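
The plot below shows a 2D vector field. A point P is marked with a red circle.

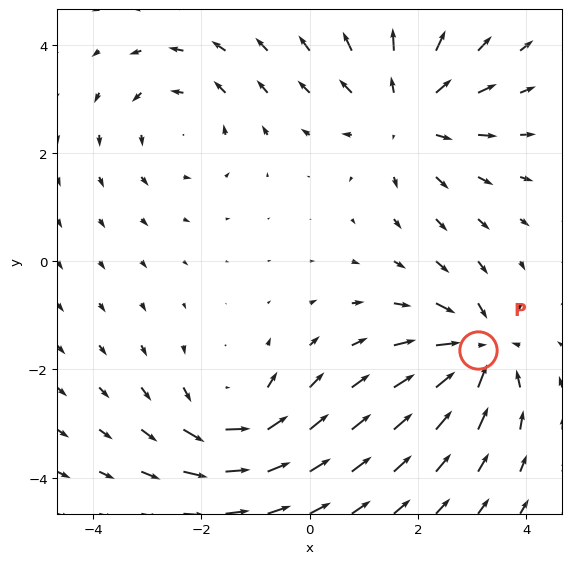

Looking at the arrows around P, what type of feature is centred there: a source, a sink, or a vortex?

At P (3.1, -1.6) the arrows converge inward. Divergence about -5, curl ≈0 — negative divergence with near-zero curl is a sink.

sink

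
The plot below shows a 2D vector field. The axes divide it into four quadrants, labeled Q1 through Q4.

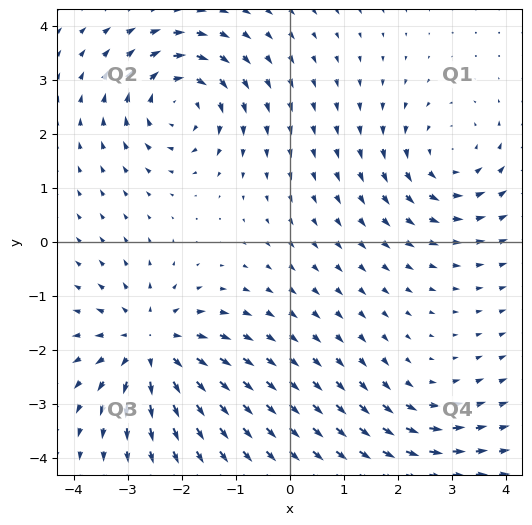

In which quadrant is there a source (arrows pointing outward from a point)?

The source sits at approximately (-2.6, -1.9), which lies in quadrant Q3. The divergence there is about +5, positive as expected for a source.

Q3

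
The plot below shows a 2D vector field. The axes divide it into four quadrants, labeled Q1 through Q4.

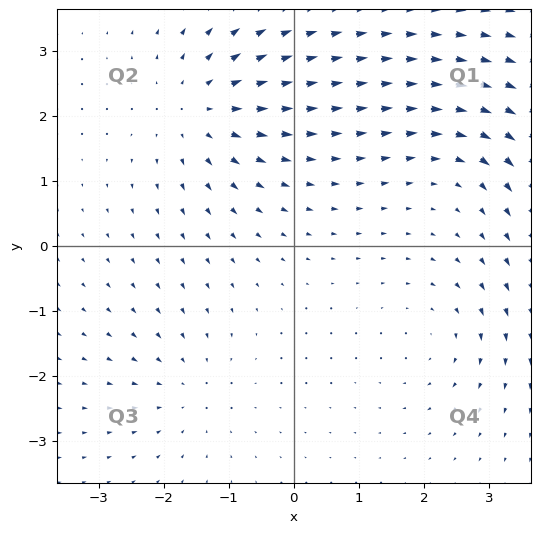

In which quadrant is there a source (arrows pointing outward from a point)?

Q2

The source sits at approximately (-1.4, 2.1), which lies in quadrant Q2. The divergence there is about +5, positive as expected for a source.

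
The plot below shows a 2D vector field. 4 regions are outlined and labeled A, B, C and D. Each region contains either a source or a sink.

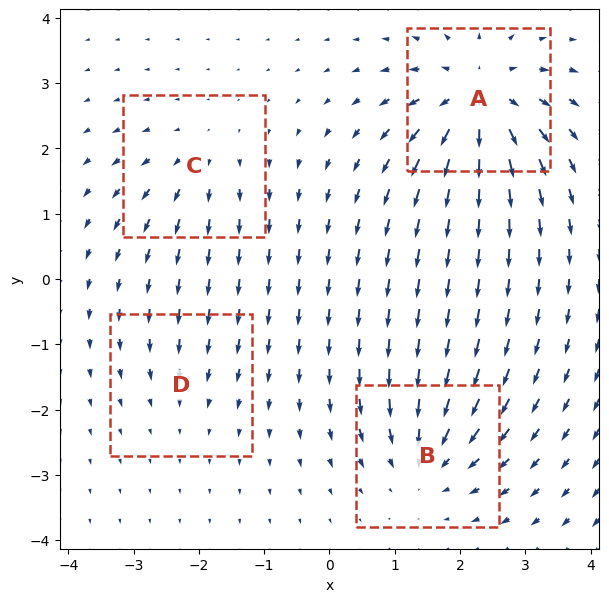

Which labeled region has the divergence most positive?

A

Divergence at each region's feature centre — A: about +8, B: about -6, C: about +4, D: about -2. Region A is most positive.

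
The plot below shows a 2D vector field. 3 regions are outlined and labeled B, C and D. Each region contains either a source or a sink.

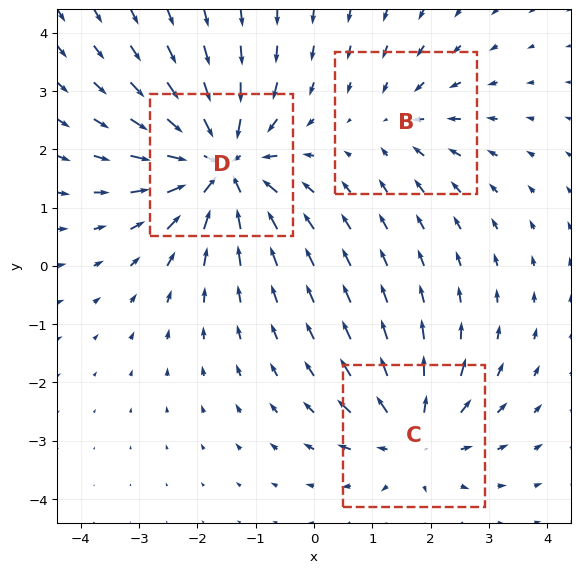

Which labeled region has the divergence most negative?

D

Divergence at each region's feature centre — B: about -2, C: about +4, D: about -6. Region D is most negative.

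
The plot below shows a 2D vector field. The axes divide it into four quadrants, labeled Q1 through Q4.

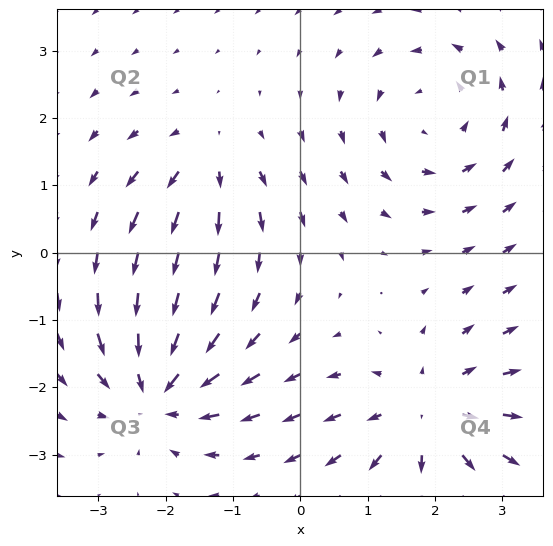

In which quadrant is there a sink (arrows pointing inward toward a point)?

The sink sits at approximately (-2.1, -2.0), which lies in quadrant Q3. The divergence there is about -6, negative as expected for a sink.

Q3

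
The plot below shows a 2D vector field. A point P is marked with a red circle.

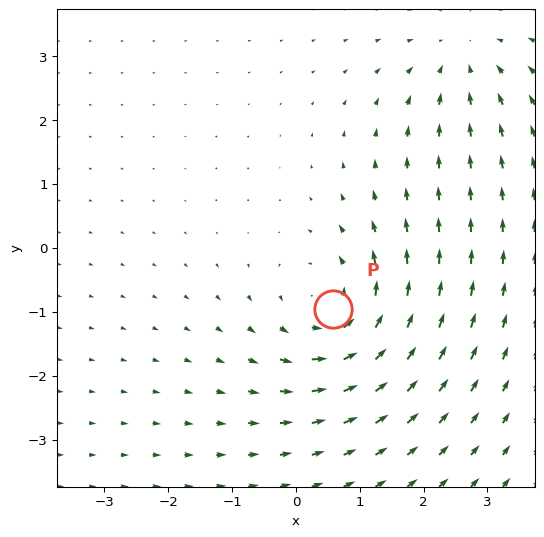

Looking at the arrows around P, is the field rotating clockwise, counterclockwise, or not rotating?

counterclockwise

Near P at (0.6, -1.0) the arrows circulate counterclockwise. The curl (z-component) there is about +5; positive curl means counterclockwise rotation.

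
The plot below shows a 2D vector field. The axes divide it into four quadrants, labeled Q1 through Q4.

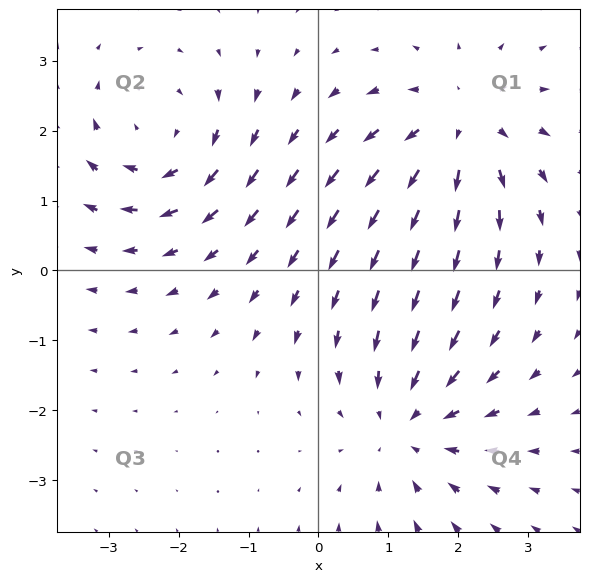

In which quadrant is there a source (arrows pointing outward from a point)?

Q1

The source sits at approximately (2.0, 2.0), which lies in quadrant Q1. The divergence there is about +4, positive as expected for a source.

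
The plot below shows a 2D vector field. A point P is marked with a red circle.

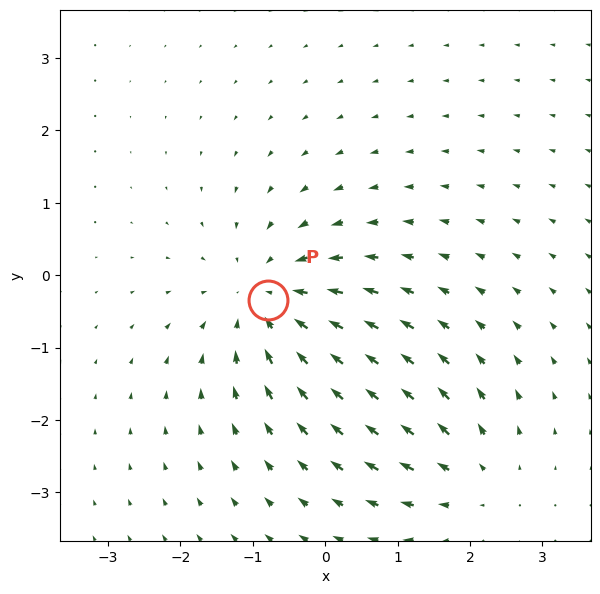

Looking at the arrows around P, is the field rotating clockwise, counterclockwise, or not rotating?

Near P at (-0.8, -0.3) the arrows show no circulation. The curl there is ≈0.

not rotating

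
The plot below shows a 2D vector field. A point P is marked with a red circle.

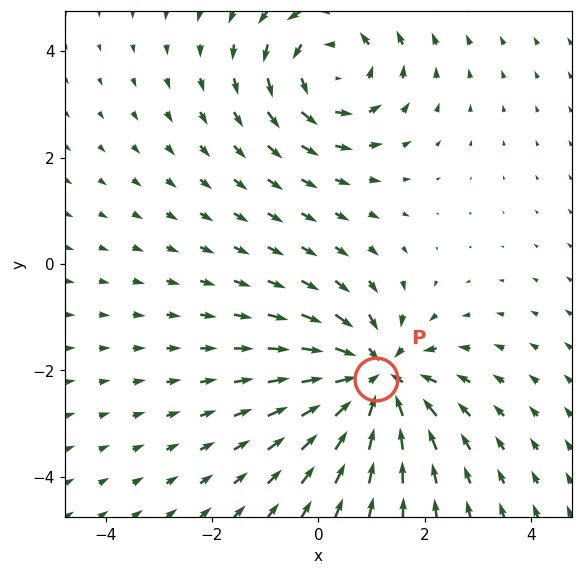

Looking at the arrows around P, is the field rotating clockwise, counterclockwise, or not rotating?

Near P at (1.1, -2.2) the arrows show no circulation. The curl there is ≈0.

not rotating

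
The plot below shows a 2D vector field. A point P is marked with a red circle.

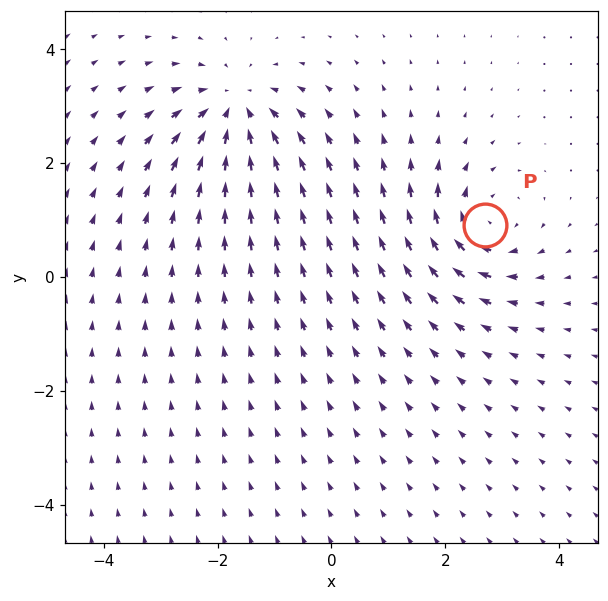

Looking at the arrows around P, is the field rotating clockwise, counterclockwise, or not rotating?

clockwise

Near P at (2.7, 0.9) the arrows circulate clockwise. The curl (z-component) there is about -4; negative curl means clockwise rotation.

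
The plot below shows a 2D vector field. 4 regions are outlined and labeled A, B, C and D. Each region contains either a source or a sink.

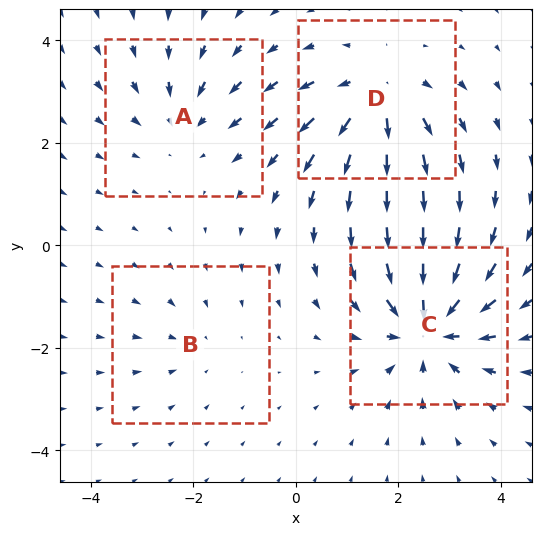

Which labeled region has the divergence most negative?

Divergence at each region's feature centre — A: about -3, B: about -2, C: about -6, D: about +5. Region C is most negative.

C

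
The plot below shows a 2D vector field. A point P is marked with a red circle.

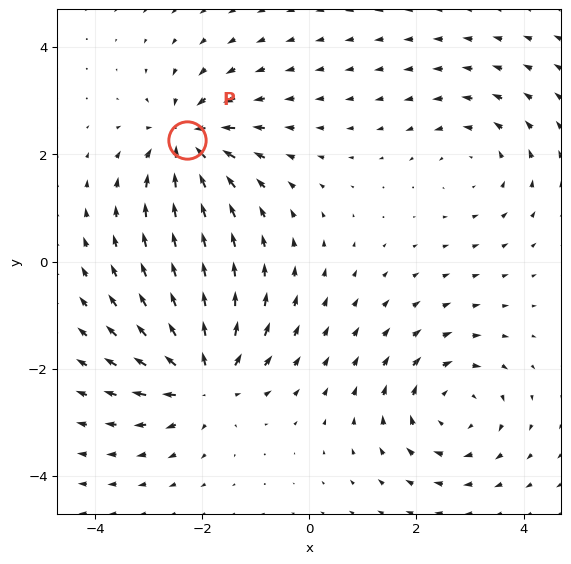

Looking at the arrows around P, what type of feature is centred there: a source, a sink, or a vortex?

At P (-2.3, 2.3) the arrows converge inward. Divergence about -7, curl ≈0 — negative divergence with near-zero curl is a sink.

sink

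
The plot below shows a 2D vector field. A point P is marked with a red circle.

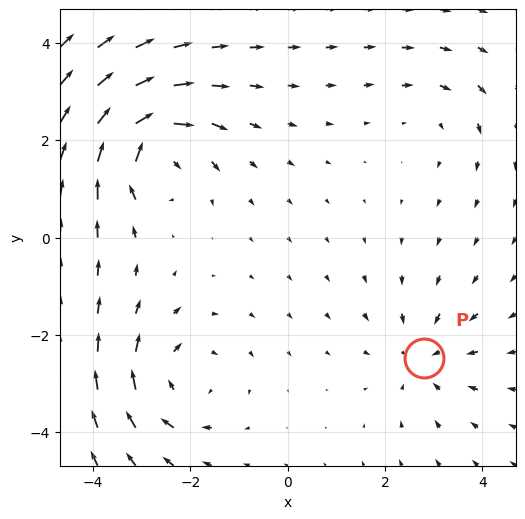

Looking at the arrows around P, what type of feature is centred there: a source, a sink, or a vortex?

sink

At P (2.8, -2.5) the arrows converge inward. Divergence about -3, curl ≈0 — negative divergence with near-zero curl is a sink.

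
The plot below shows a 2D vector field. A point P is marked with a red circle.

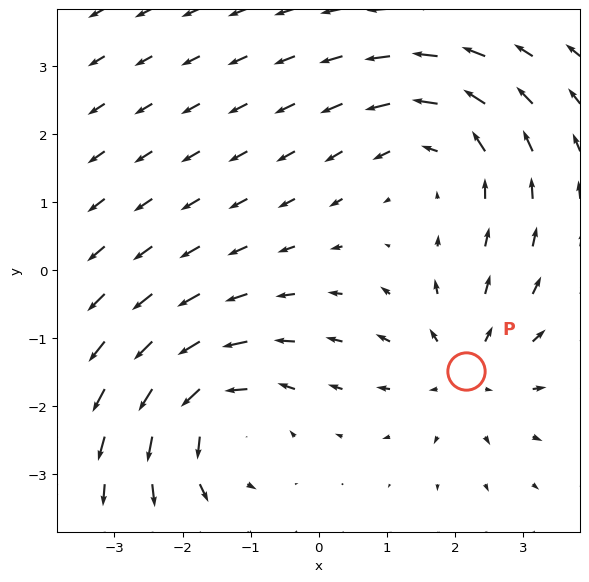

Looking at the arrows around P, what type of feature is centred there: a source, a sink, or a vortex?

At P (2.2, -1.5) the arrows spread outward. Divergence about +4, curl ≈0 — positive divergence with near-zero curl is a source.

source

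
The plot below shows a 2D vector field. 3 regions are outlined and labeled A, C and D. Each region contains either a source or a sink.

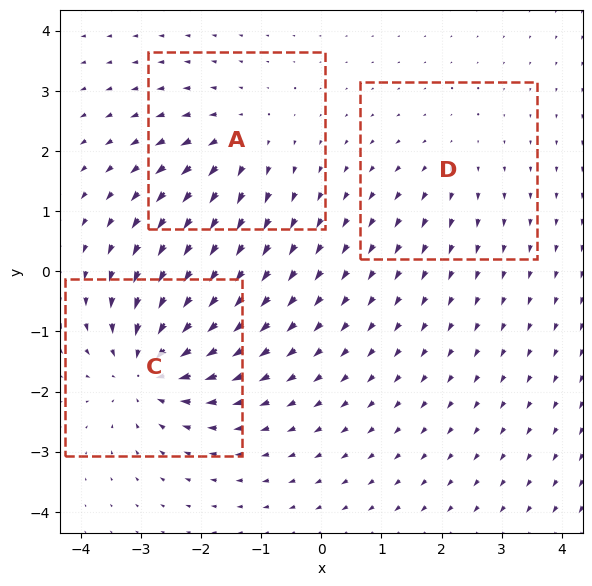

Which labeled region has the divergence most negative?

Divergence at each region's feature centre — A: about +3, C: about -5, D: about +2. Region C is most negative.

C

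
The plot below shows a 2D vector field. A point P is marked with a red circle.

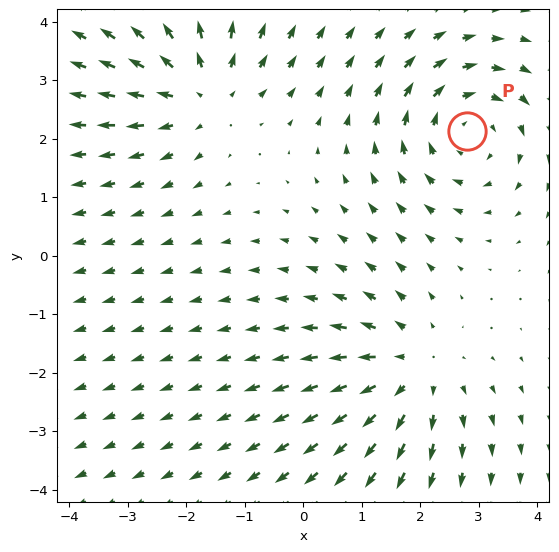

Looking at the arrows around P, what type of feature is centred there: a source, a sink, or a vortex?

At P (2.8, 2.1) the arrows circulate clockwise. Divergence ≈0, curl about -4 — near-zero divergence with nonzero curl is a vortex.

vortex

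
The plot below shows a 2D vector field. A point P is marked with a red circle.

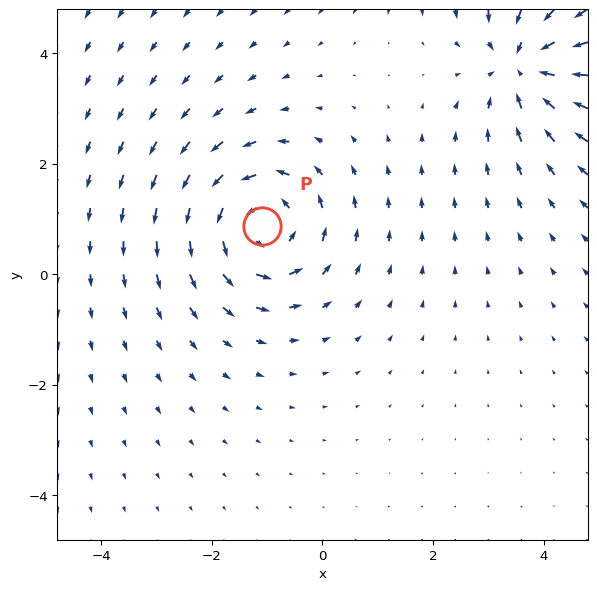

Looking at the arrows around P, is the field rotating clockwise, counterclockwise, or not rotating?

counterclockwise

Near P at (-1.1, 0.9) the arrows circulate counterclockwise. The curl (z-component) there is about +4; positive curl means counterclockwise rotation.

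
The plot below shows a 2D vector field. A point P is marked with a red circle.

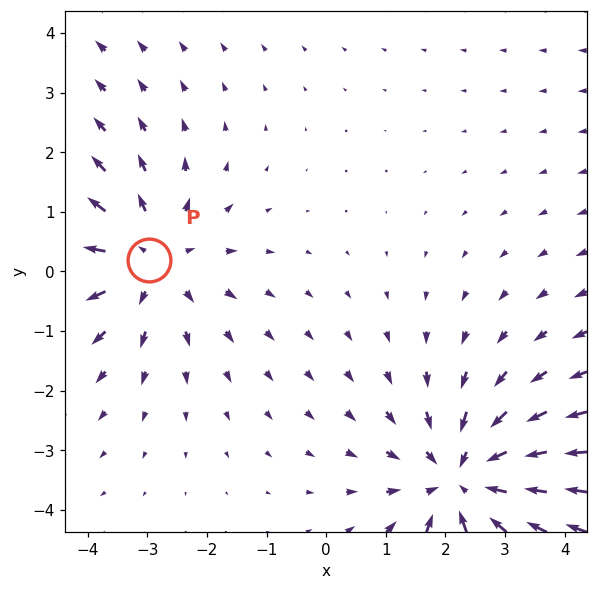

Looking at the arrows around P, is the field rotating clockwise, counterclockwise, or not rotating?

not rotating

Near P at (-3.0, 0.2) the arrows show no circulation. The curl there is ≈0.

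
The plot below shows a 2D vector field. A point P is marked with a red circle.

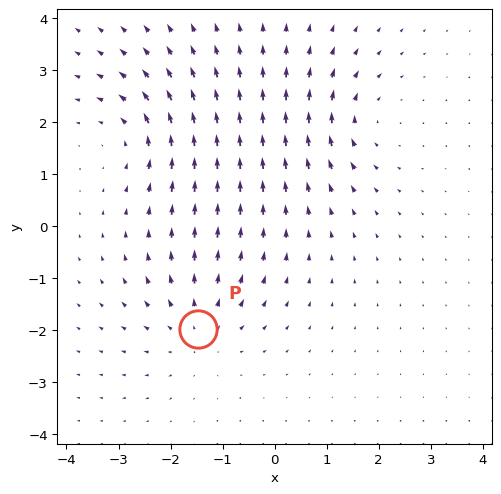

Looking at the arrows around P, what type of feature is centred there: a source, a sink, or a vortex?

At P (-1.5, -2.0) the arrows spread outward. Divergence about +3, curl ≈0 — positive divergence with near-zero curl is a source.

source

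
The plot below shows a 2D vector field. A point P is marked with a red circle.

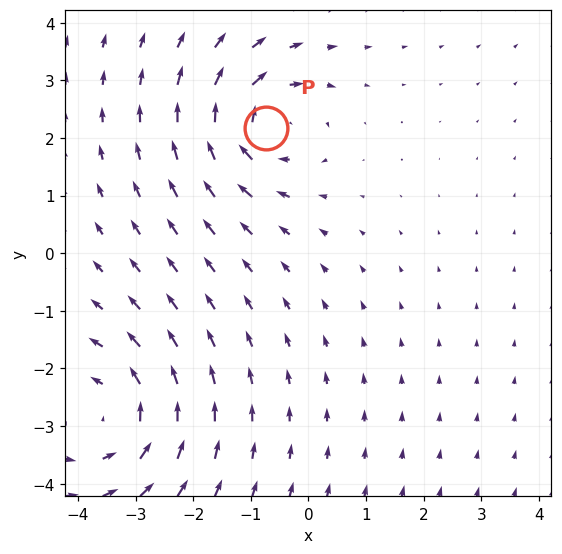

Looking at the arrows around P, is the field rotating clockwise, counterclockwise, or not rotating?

Near P at (-0.7, 2.2) the arrows circulate clockwise. The curl (z-component) there is about -4; negative curl means clockwise rotation.

clockwise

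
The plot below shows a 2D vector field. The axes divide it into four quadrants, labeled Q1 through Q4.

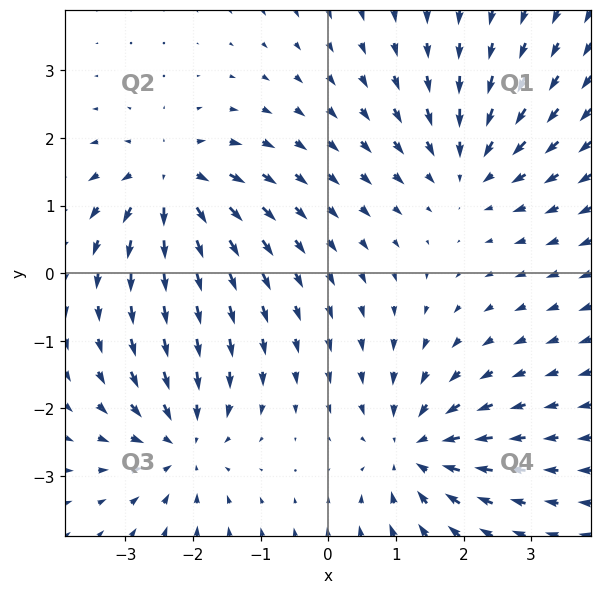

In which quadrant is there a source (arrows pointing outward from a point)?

The source sits at approximately (-2.3, 1.3), which lies in quadrant Q2. The divergence there is about +6, positive as expected for a source.

Q2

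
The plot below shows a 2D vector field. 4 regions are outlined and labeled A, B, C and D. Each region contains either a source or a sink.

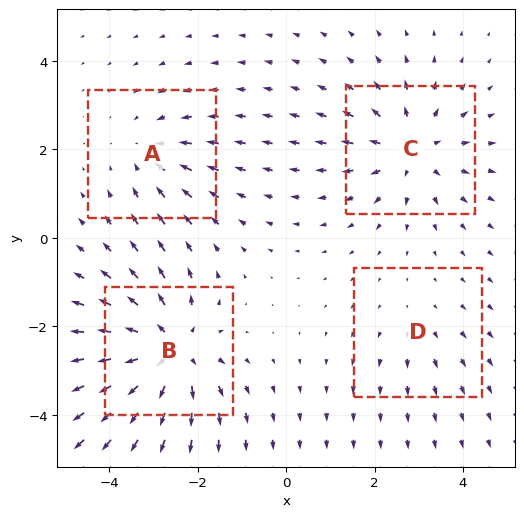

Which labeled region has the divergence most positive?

B

Divergence at each region's feature centre — A: about -3, B: about +6, C: about +4, D: about +2. Region B is most positive.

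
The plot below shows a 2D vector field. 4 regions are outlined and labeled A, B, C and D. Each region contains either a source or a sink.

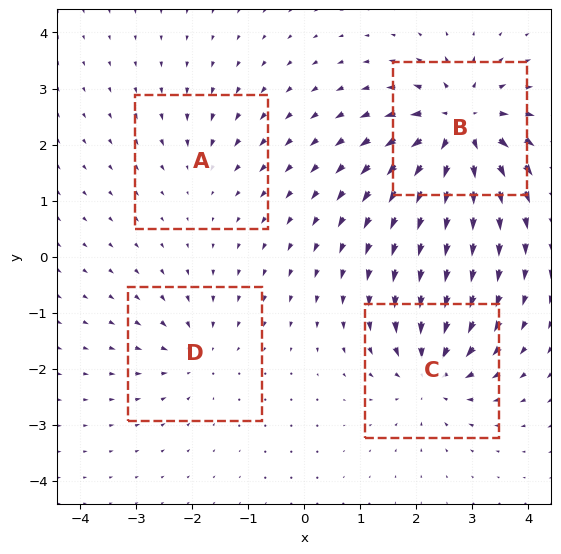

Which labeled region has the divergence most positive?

Divergence at each region's feature centre — A: about -3, B: about +9, C: about -6, D: about -4. Region B is most positive.

B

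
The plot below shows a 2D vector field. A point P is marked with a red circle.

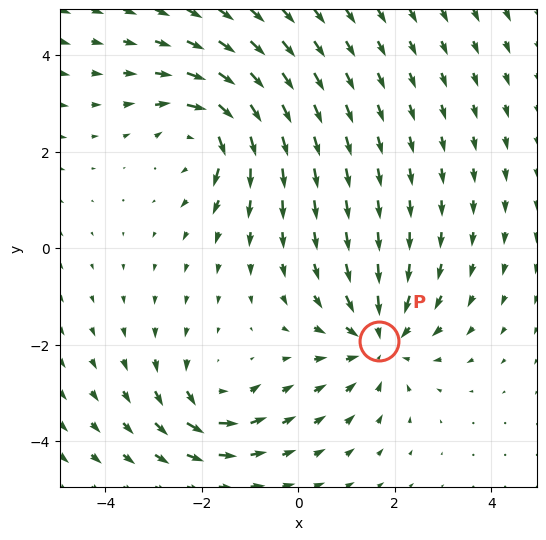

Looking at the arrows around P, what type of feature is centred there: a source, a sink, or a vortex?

sink

At P (1.7, -1.9) the arrows converge inward. Divergence about -4, curl ≈0 — negative divergence with near-zero curl is a sink.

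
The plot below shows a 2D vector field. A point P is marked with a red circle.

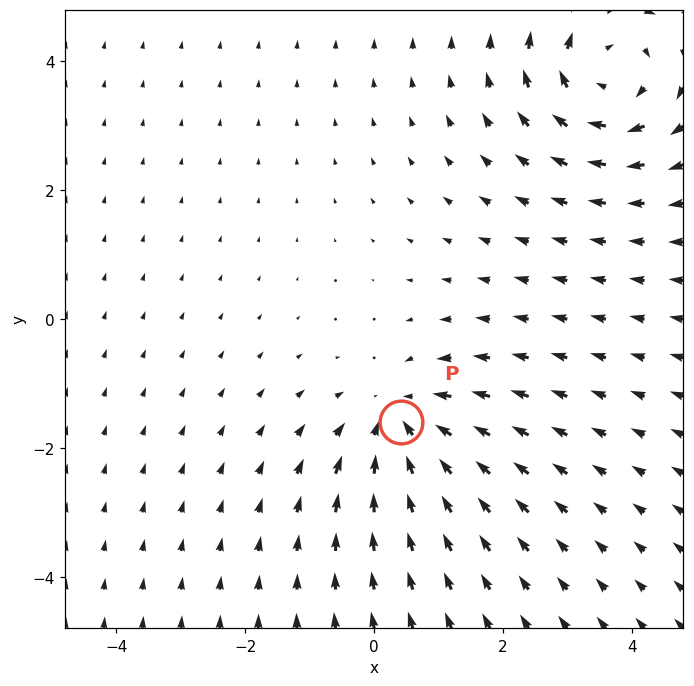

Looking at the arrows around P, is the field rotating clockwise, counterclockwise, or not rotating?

Near P at (0.4, -1.6) the arrows show no circulation. The curl there is ≈0.

not rotating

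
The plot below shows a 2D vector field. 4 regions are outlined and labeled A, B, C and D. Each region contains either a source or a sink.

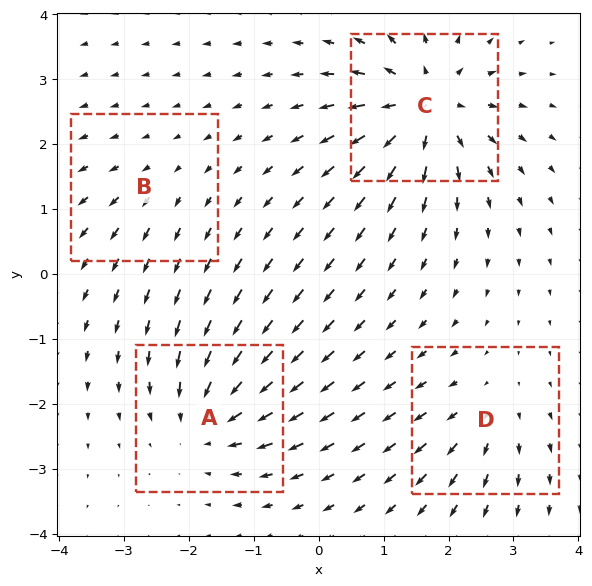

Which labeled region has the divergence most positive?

C

Divergence at each region's feature centre — A: about -6, B: about +2, C: about +8, D: about +4. Region C is most positive.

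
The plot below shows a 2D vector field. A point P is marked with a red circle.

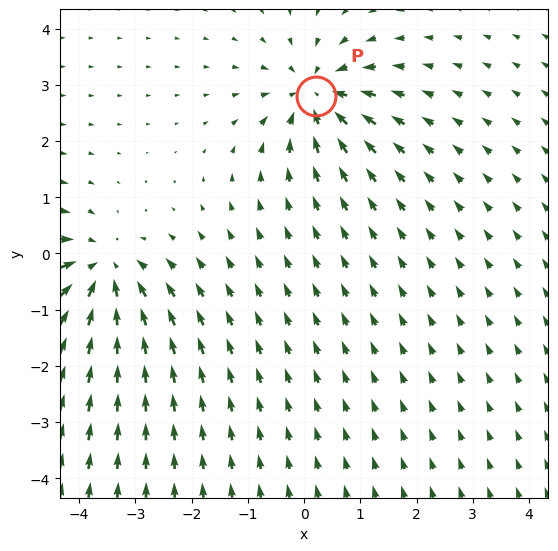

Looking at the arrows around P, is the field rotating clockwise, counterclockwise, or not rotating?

not rotating

Near P at (0.2, 2.8) the arrows show no circulation. The curl there is ≈0.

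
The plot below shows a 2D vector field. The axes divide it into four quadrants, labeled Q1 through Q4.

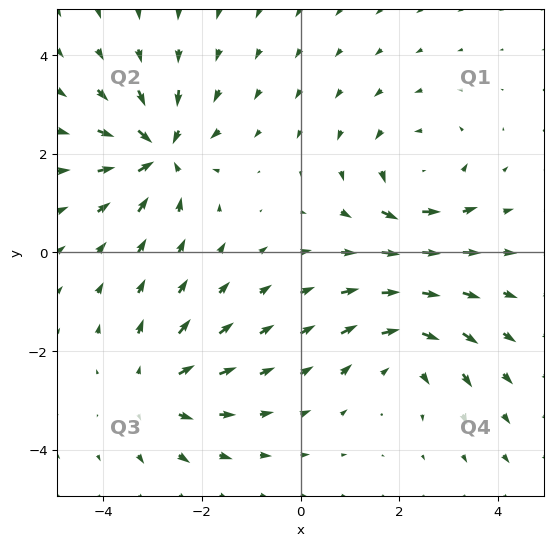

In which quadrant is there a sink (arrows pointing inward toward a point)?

Q2

The sink sits at approximately (-2.9, 2.0), which lies in quadrant Q2. The divergence there is about -5, negative as expected for a sink.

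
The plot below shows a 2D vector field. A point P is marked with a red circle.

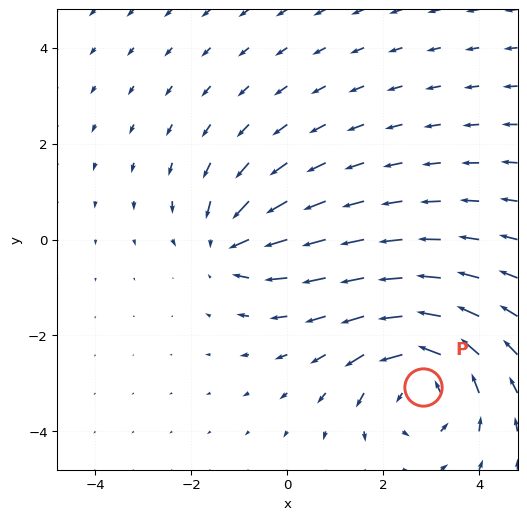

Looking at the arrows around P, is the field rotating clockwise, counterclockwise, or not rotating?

counterclockwise

Near P at (2.8, -3.1) the arrows circulate counterclockwise. The curl (z-component) there is about +4; positive curl means counterclockwise rotation.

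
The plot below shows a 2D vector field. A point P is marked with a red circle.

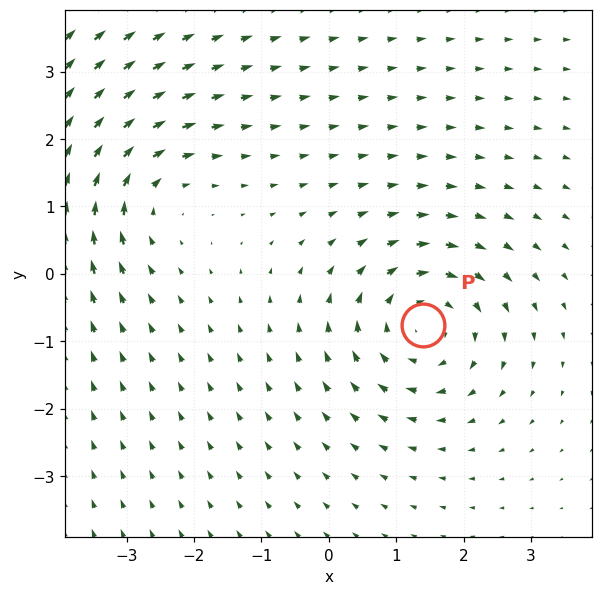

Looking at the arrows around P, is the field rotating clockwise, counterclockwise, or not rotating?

clockwise

Near P at (1.4, -0.8) the arrows circulate clockwise. The curl (z-component) there is about -4; negative curl means clockwise rotation.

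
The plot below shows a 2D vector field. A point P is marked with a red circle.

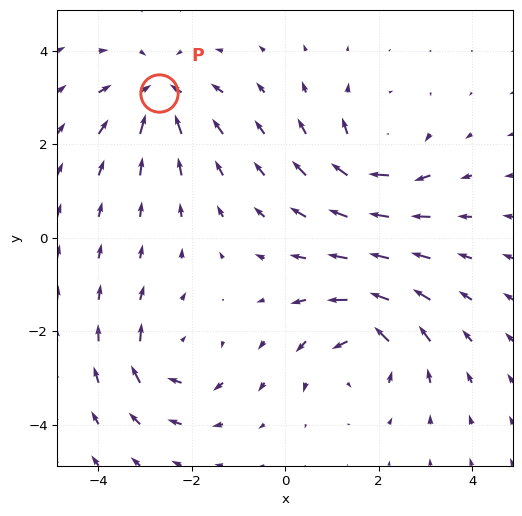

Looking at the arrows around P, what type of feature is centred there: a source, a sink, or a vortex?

At P (-2.7, 3.1) the arrows converge inward. Divergence about -5, curl ≈0 — negative divergence with near-zero curl is a sink.

sink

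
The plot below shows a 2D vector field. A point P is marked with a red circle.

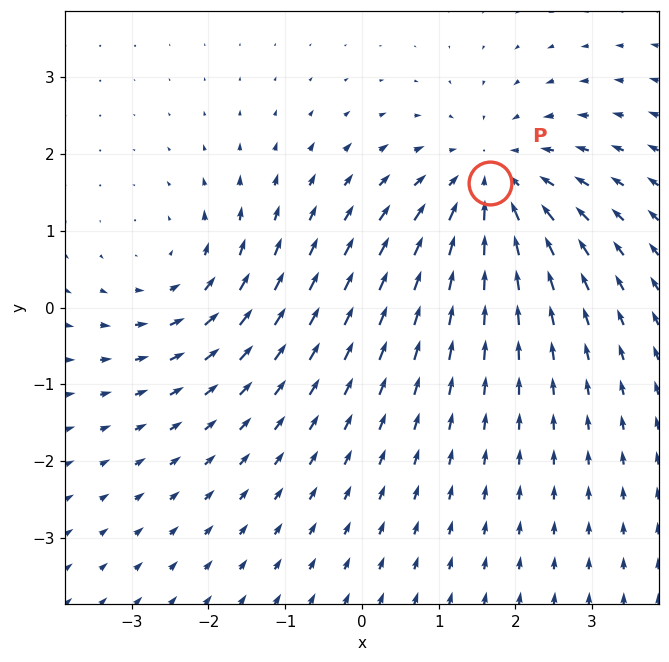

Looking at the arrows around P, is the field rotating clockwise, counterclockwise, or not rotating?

not rotating

Near P at (1.7, 1.6) the arrows show no circulation. The curl there is ≈0.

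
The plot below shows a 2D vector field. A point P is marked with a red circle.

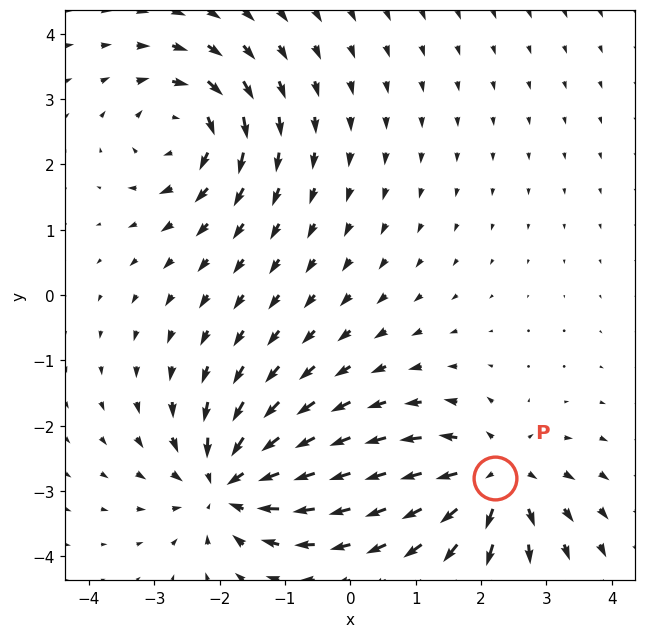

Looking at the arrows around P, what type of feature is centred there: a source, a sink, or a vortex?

At P (2.2, -2.8) the arrows spread outward. Divergence about +5, curl ≈0 — positive divergence with near-zero curl is a source.

source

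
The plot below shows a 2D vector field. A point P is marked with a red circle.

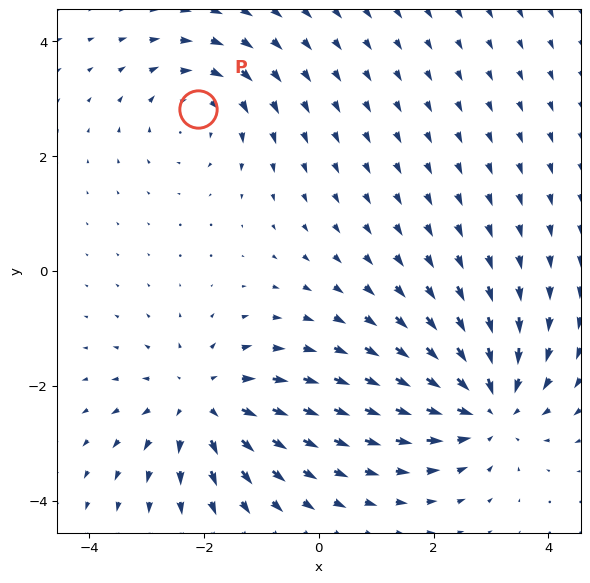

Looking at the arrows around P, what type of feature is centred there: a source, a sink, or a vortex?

At P (-2.1, 2.8) the arrows circulate clockwise. Divergence ≈0, curl about -3 — near-zero divergence with nonzero curl is a vortex.

vortex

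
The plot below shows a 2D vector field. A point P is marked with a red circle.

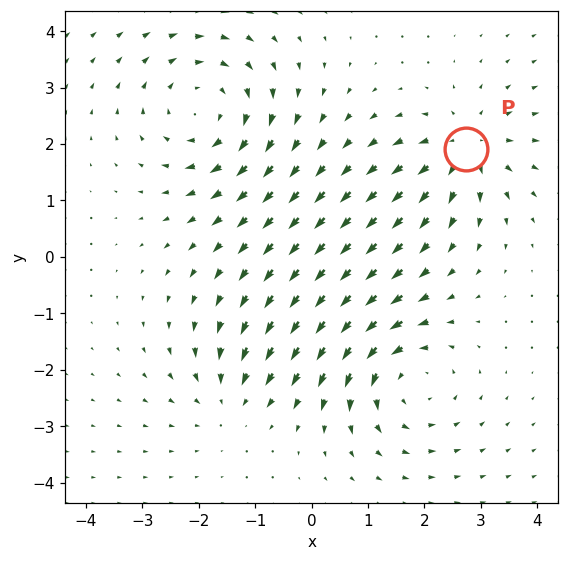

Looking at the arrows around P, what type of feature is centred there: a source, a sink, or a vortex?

source

At P (2.7, 1.9) the arrows spread outward. Divergence about +5, curl ≈0 — positive divergence with near-zero curl is a source.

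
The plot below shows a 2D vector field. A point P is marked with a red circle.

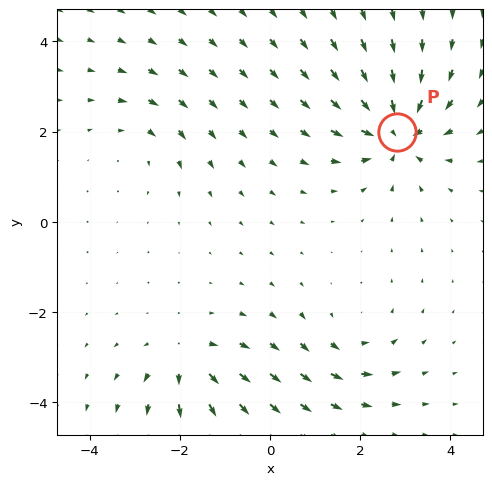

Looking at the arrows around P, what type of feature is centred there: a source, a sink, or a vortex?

sink

At P (2.8, 2.0) the arrows converge inward. Divergence about -6, curl ≈0 — negative divergence with near-zero curl is a sink.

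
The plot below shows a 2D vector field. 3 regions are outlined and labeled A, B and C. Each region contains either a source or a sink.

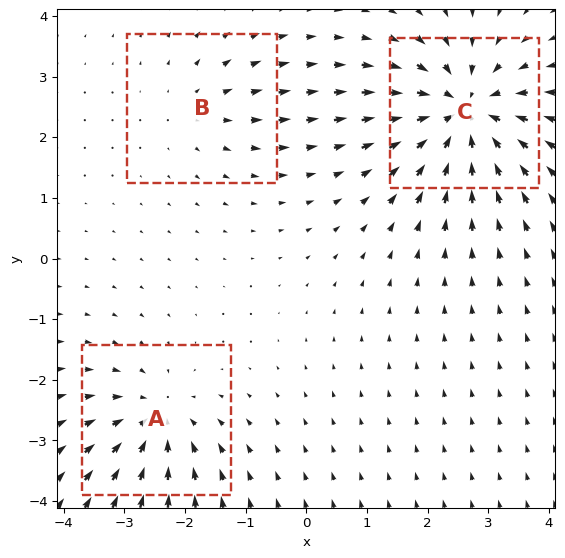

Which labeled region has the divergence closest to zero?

Divergence at each region's feature centre — A: about -4, B: about +2, C: about -6. Region B is closest to zero.

B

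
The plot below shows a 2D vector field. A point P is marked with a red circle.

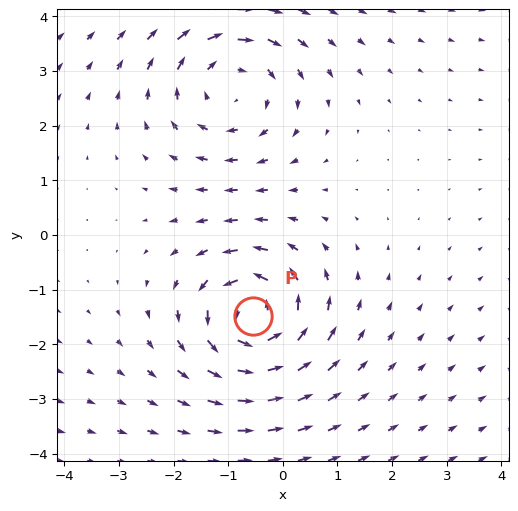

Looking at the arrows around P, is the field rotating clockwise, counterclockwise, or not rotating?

counterclockwise

Near P at (-0.5, -1.5) the arrows circulate counterclockwise. The curl (z-component) there is about +5; positive curl means counterclockwise rotation.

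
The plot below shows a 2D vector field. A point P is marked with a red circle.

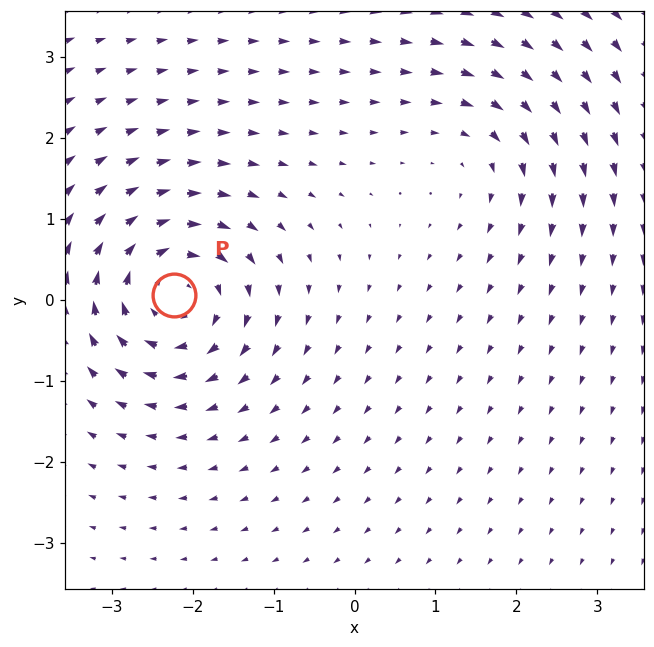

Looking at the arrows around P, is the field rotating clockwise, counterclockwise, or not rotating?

Near P at (-2.2, 0.1) the arrows circulate clockwise. The curl (z-component) there is about -5; negative curl means clockwise rotation.

clockwise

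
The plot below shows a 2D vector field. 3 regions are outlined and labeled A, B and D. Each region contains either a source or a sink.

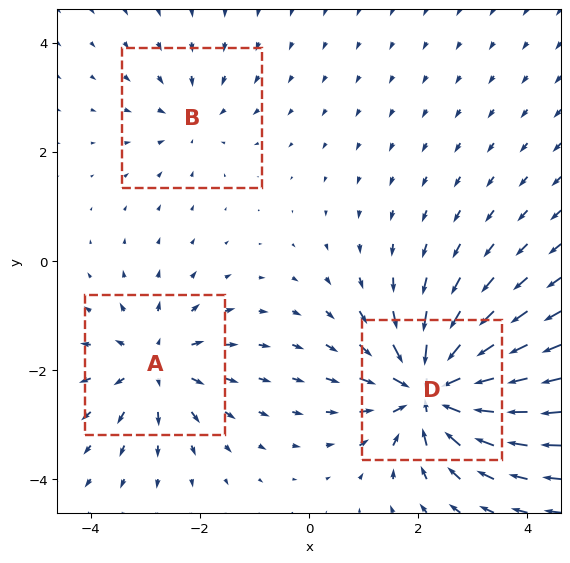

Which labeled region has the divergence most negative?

D

Divergence at each region's feature centre — A: about +4, B: about -2, D: about -7. Region D is most negative.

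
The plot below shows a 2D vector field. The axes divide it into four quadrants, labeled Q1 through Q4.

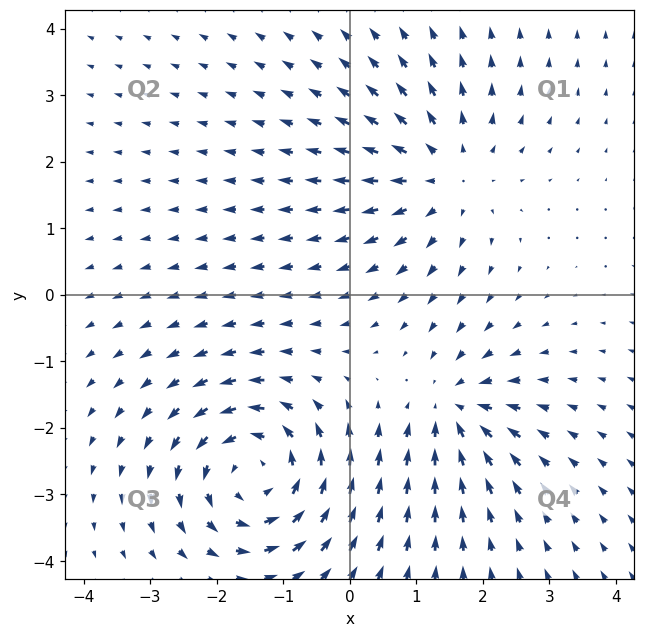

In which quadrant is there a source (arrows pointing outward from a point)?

The source sits at approximately (1.4, 1.8), which lies in quadrant Q1. The divergence there is about +3, positive as expected for a source.

Q1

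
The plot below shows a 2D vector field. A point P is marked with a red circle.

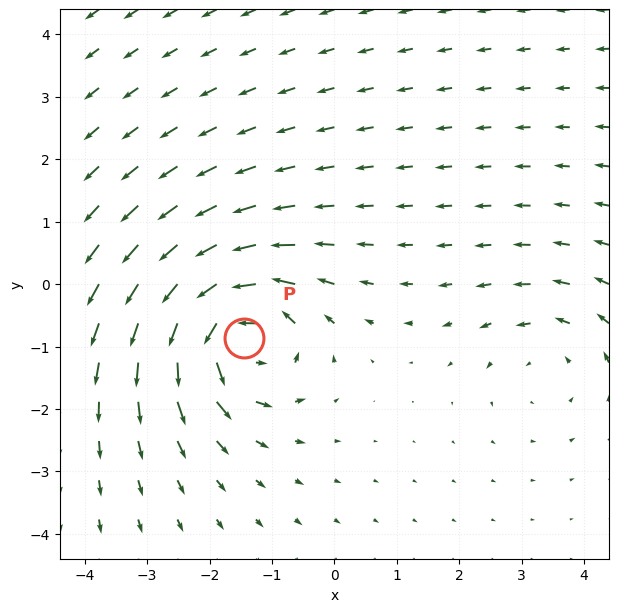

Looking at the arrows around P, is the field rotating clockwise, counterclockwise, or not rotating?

Near P at (-1.5, -0.9) the arrows circulate counterclockwise. The curl (z-component) there is about +7; positive curl means counterclockwise rotation.

counterclockwise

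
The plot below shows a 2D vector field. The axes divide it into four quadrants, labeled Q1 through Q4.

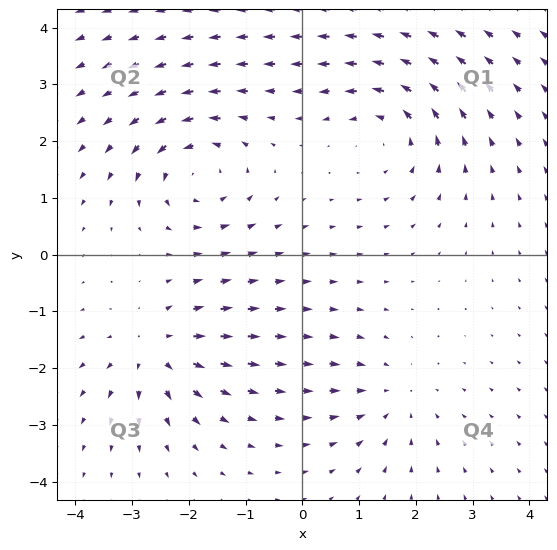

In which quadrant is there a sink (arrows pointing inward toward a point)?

The sink sits at approximately (1.6, -2.5), which lies in quadrant Q4. The divergence there is about -3, negative as expected for a sink.

Q4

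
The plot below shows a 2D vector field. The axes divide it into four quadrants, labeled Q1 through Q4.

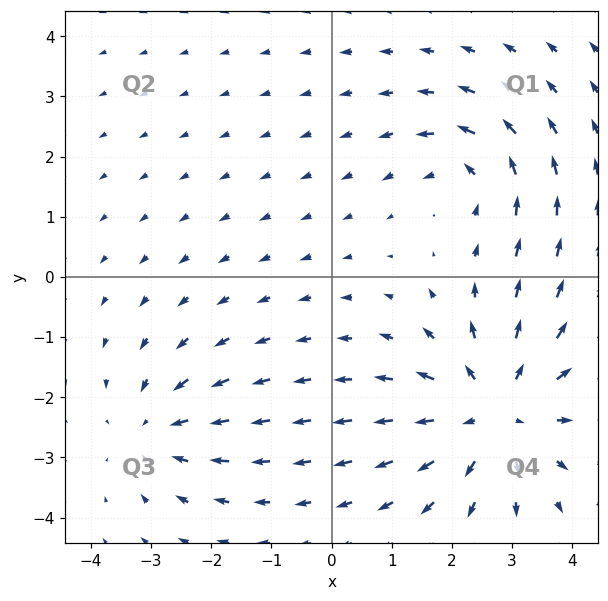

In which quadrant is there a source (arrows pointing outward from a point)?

The source sits at approximately (2.7, -2.2), which lies in quadrant Q4. The divergence there is about +4, positive as expected for a source.

Q4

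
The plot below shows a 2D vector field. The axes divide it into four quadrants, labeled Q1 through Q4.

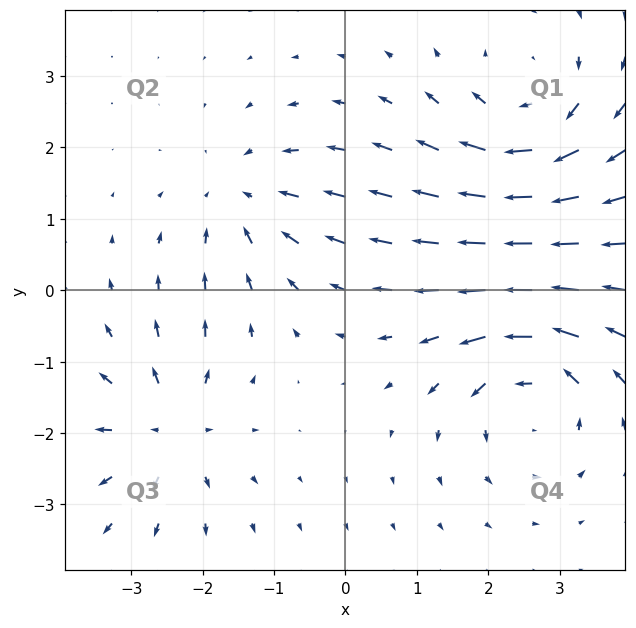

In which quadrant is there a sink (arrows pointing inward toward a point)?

Q2

The sink sits at approximately (-1.4, 1.3), which lies in quadrant Q2. The divergence there is about -4, negative as expected for a sink.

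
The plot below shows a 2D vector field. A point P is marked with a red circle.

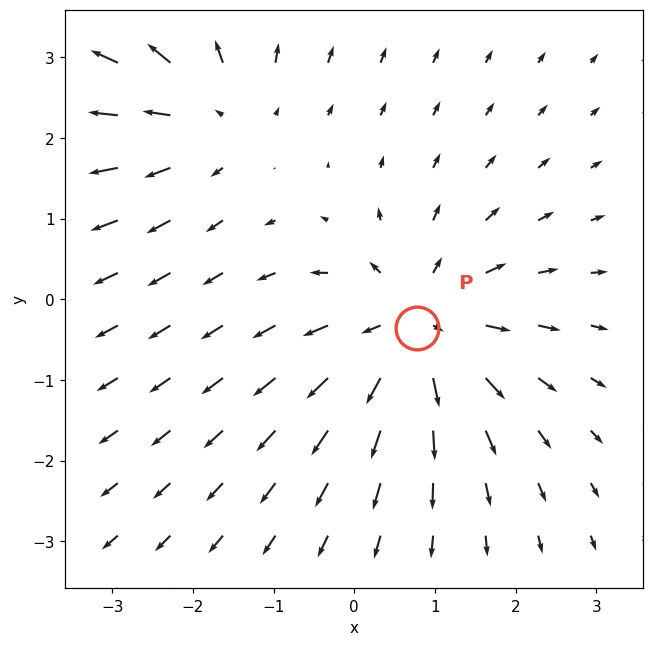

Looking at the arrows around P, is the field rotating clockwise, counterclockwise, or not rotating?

not rotating

Near P at (0.8, -0.4) the arrows show no circulation. The curl there is ≈0.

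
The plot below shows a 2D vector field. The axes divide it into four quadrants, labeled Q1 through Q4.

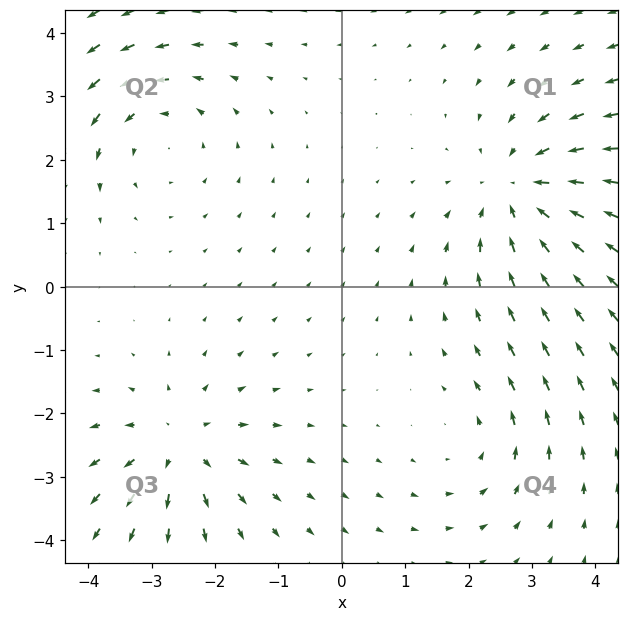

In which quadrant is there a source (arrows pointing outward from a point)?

Q3

The source sits at approximately (-2.6, -2.5), which lies in quadrant Q3. The divergence there is about +4, positive as expected for a source.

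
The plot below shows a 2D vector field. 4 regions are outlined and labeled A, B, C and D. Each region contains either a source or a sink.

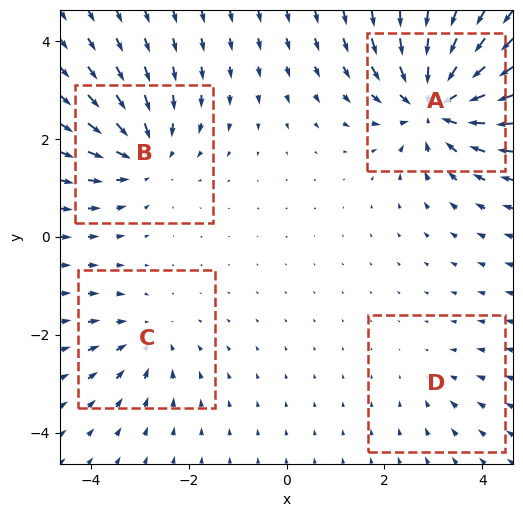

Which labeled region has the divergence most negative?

Divergence at each region's feature centre — A: about -8, B: about -5, C: about -3, D: about -2. Region A is most negative.

A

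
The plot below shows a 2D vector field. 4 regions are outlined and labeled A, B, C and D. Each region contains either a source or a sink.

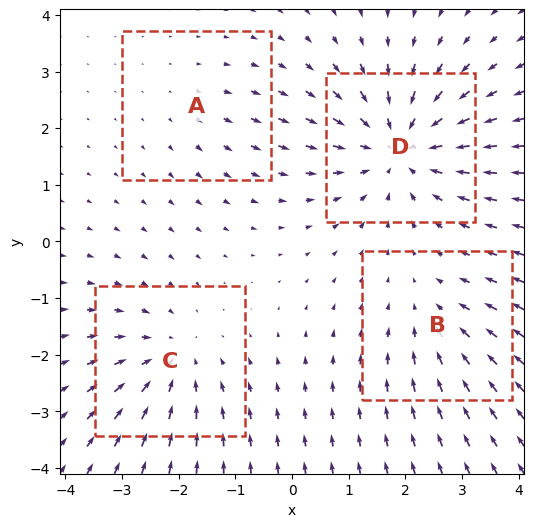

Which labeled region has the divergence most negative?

Divergence at each region's feature centre — A: about +2, B: about -3, C: about -4, D: about -6. Region D is most negative.

D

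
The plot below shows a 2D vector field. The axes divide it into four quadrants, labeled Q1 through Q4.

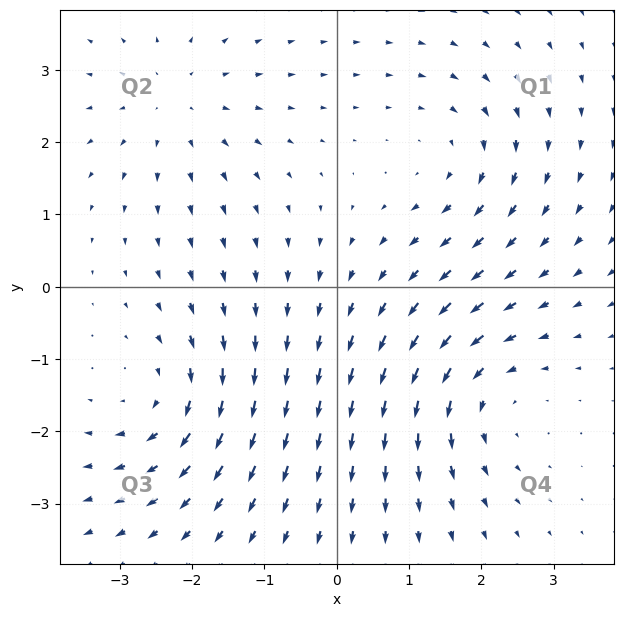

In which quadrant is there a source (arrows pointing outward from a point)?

The source sits at approximately (-2.2, 2.5), which lies in quadrant Q2. The divergence there is about +3, positive as expected for a source.

Q2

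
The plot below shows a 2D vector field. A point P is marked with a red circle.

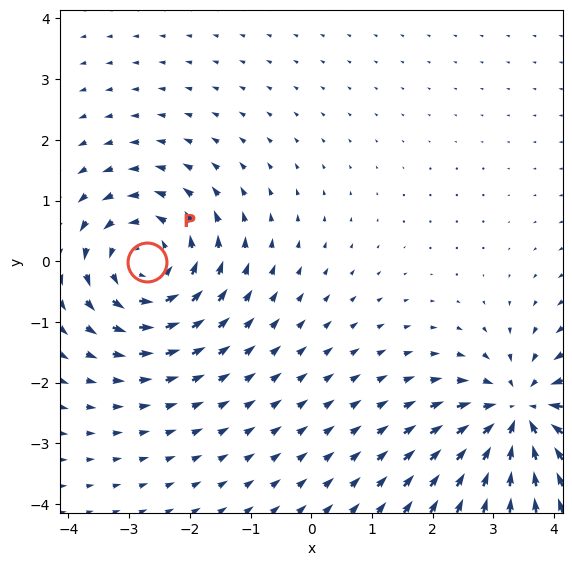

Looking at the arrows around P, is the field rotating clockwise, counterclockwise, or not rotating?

Near P at (-2.7, -0.0) the arrows circulate counterclockwise. The curl (z-component) there is about +4; positive curl means counterclockwise rotation.

counterclockwise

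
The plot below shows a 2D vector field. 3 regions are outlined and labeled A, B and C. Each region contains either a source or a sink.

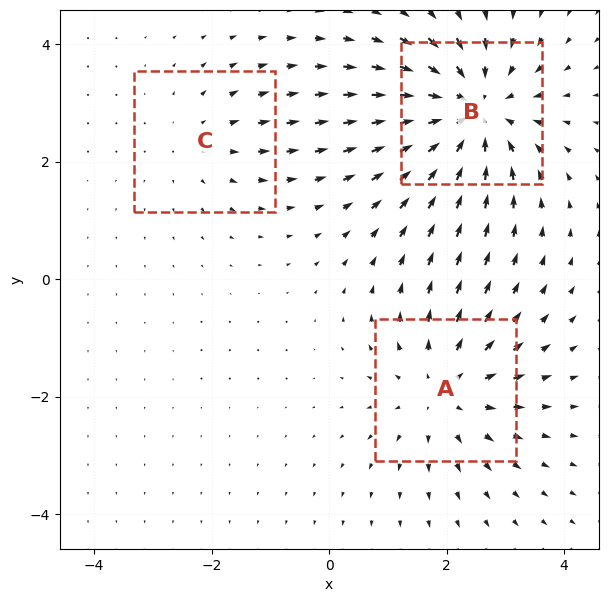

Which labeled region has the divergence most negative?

B

Divergence at each region's feature centre — A: about +3, B: about -4, C: about +2. Region B is most negative.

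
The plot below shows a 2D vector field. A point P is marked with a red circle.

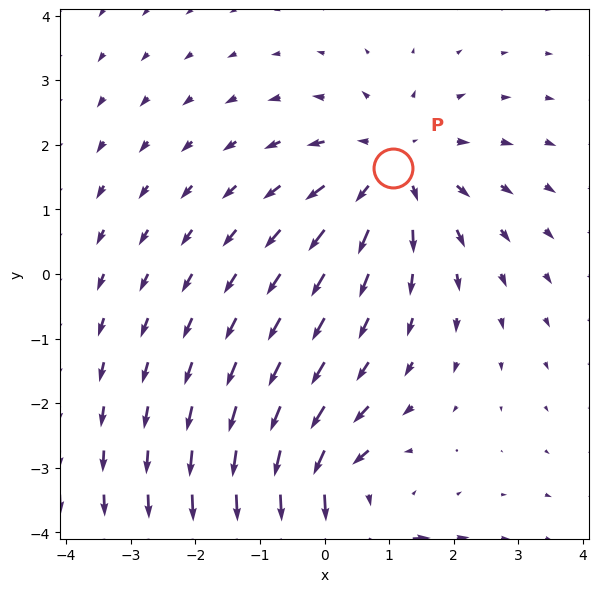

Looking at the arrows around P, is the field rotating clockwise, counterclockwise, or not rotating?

not rotating

Near P at (1.1, 1.6) the arrows show no circulation. The curl there is ≈0.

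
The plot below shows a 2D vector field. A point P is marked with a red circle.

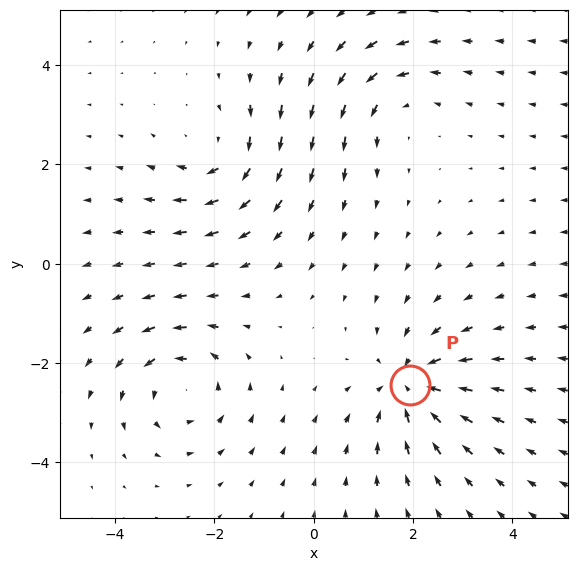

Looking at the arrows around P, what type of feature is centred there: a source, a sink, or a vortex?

At P (1.9, -2.4) the arrows converge inward. Divergence about -5, curl ≈0 — negative divergence with near-zero curl is a sink.

sink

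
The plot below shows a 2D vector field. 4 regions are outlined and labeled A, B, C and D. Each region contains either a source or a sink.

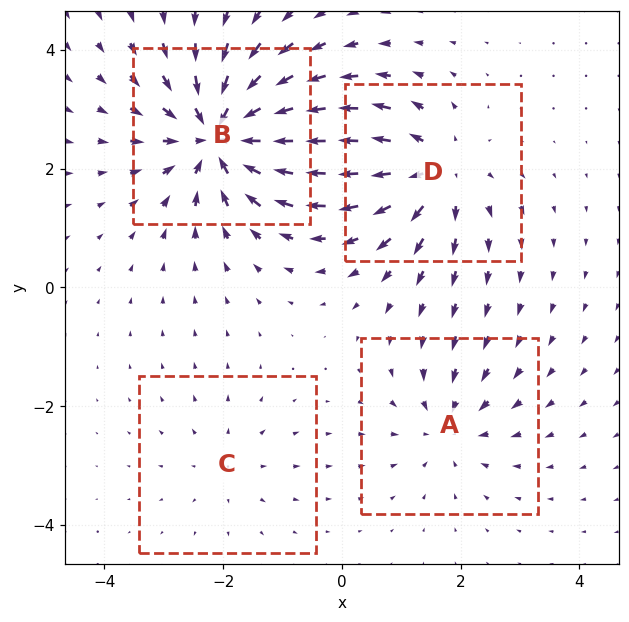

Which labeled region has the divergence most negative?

Divergence at each region's feature centre — A: about -4, B: about -8, C: about +2, D: about +5. Region B is most negative.

B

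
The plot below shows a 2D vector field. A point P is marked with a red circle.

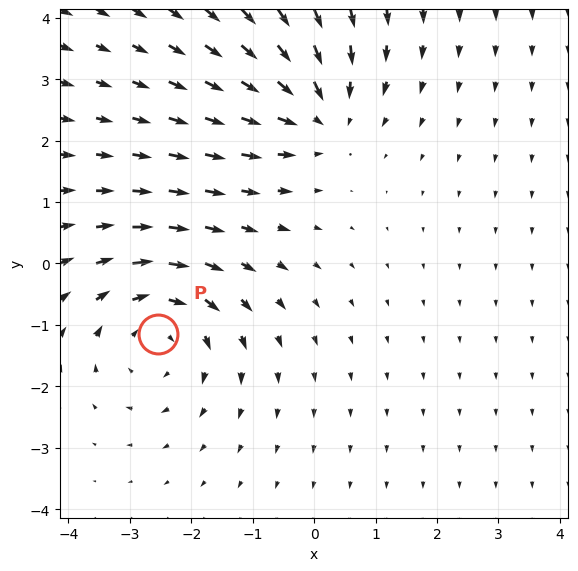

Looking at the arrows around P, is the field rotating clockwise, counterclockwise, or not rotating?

Near P at (-2.5, -1.1) the arrows circulate clockwise. The curl (z-component) there is about -3; negative curl means clockwise rotation.

clockwise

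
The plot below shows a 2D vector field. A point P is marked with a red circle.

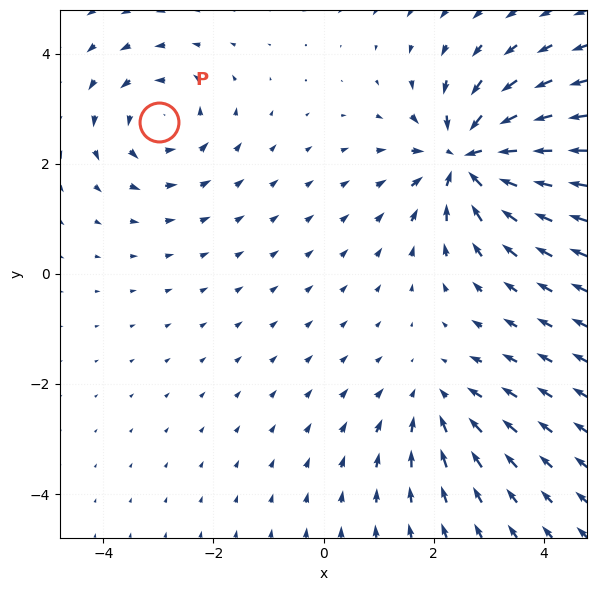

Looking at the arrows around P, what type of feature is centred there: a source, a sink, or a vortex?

At P (-3.0, 2.8) the arrows circulate counterclockwise. Divergence ≈0, curl about +3 — near-zero divergence with nonzero curl is a vortex.

vortex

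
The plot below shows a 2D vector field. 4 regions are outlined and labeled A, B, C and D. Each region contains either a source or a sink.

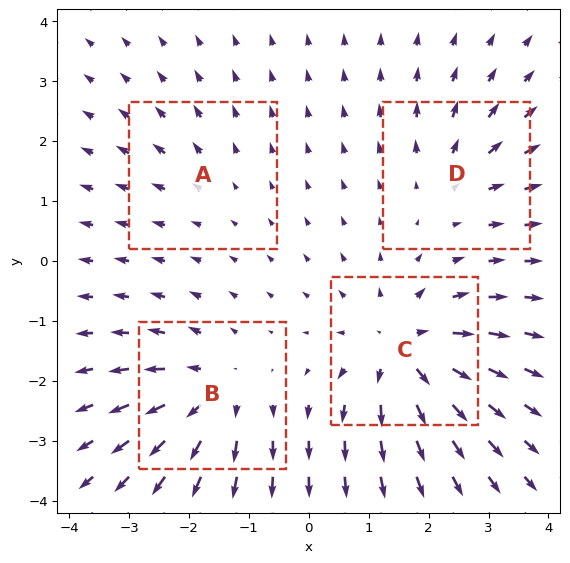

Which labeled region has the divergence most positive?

C

Divergence at each region's feature centre — A: about +2, B: about +6, C: about +7, D: about +4. Region C is most positive.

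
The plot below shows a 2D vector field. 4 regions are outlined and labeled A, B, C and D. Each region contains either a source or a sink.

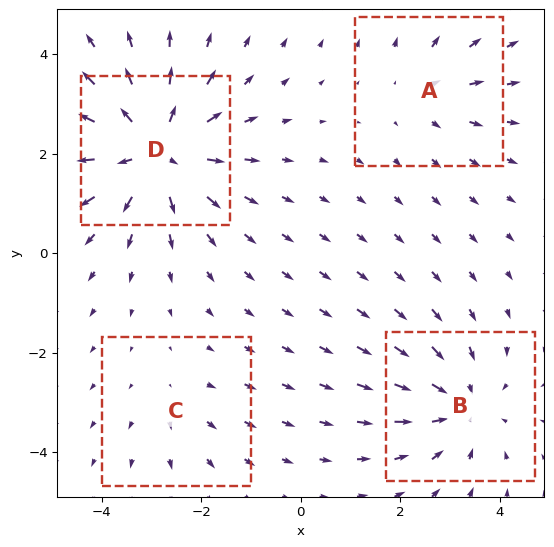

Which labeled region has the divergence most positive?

D

Divergence at each region's feature centre — A: about +3, B: about -4, C: about +2, D: about +6. Region D is most positive.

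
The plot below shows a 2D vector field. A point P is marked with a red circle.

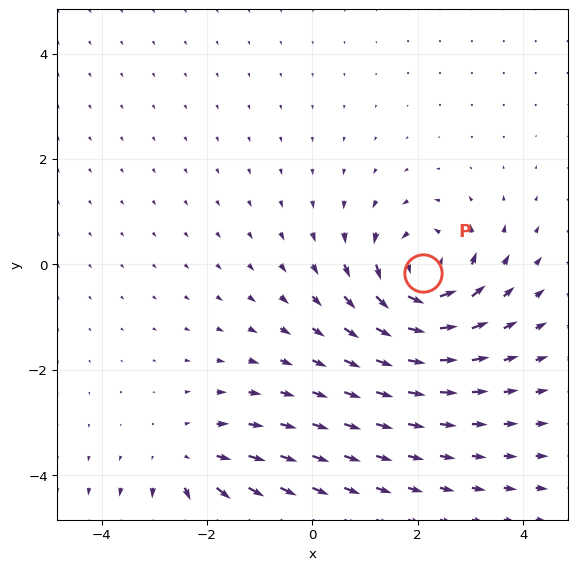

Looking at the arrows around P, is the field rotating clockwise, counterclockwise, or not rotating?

counterclockwise

Near P at (2.1, -0.2) the arrows circulate counterclockwise. The curl (z-component) there is about +5; positive curl means counterclockwise rotation.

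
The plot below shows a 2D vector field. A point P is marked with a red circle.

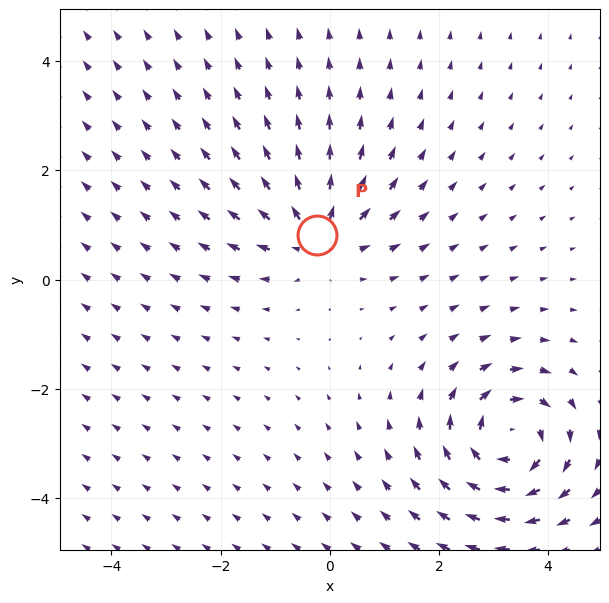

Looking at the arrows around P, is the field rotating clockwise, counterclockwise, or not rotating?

Near P at (-0.2, 0.8) the arrows show no circulation. The curl there is ≈0.

not rotating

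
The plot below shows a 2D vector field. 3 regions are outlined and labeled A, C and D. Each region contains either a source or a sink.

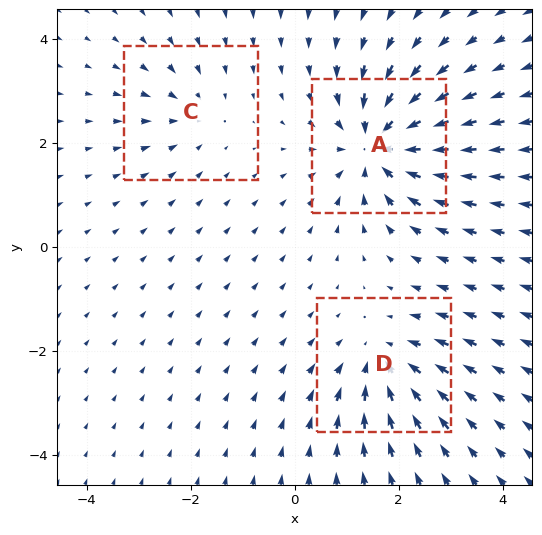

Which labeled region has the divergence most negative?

A

Divergence at each region's feature centre — A: about -5, C: about -2, D: about -3. Region A is most negative.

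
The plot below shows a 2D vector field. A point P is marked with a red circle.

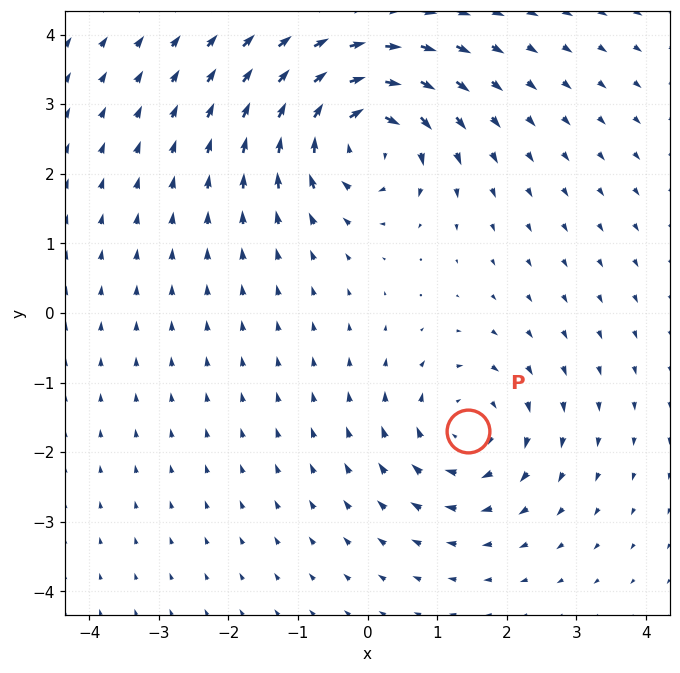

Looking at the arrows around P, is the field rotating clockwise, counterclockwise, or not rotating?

clockwise

Near P at (1.4, -1.7) the arrows circulate clockwise. The curl (z-component) there is about -4; negative curl means clockwise rotation.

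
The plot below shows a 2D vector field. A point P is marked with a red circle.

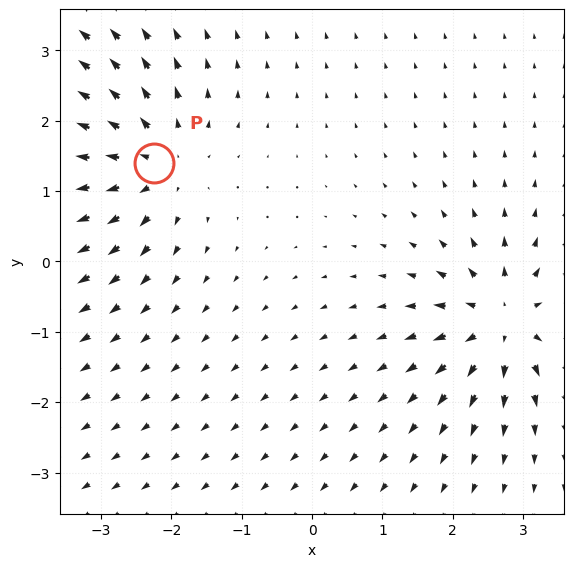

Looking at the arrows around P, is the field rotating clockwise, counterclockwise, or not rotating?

not rotating

Near P at (-2.2, 1.4) the arrows show no circulation. The curl there is ≈0.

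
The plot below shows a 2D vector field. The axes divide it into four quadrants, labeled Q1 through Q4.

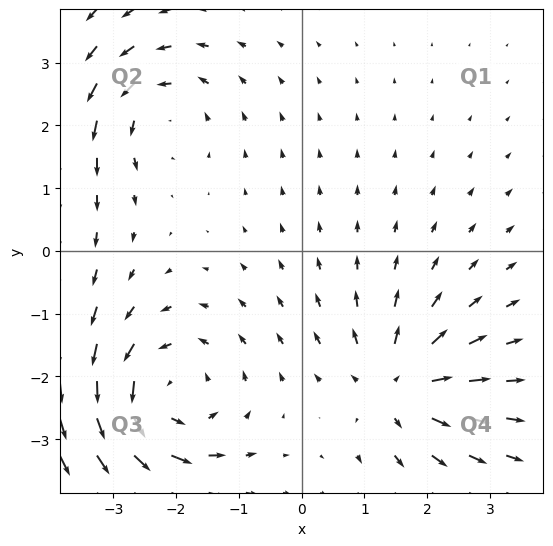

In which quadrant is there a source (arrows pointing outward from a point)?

Q4

The source sits at approximately (1.6, -2.1), which lies in quadrant Q4. The divergence there is about +4, positive as expected for a source.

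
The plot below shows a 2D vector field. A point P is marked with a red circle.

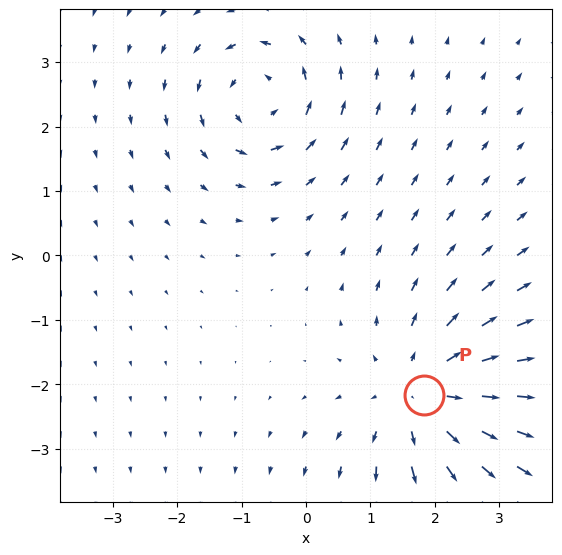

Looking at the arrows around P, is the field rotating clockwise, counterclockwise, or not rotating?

not rotating

Near P at (1.8, -2.2) the arrows show no circulation. The curl there is ≈0.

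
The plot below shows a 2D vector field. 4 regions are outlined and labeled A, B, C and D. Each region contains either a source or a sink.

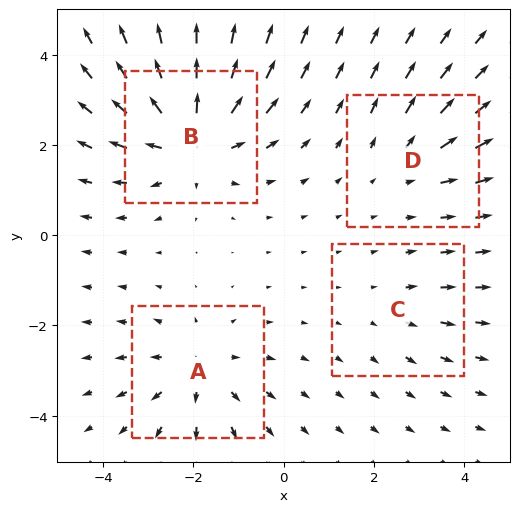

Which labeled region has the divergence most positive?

B

Divergence at each region's feature centre — A: about +4, B: about +6, C: about +2, D: about +3. Region B is most positive.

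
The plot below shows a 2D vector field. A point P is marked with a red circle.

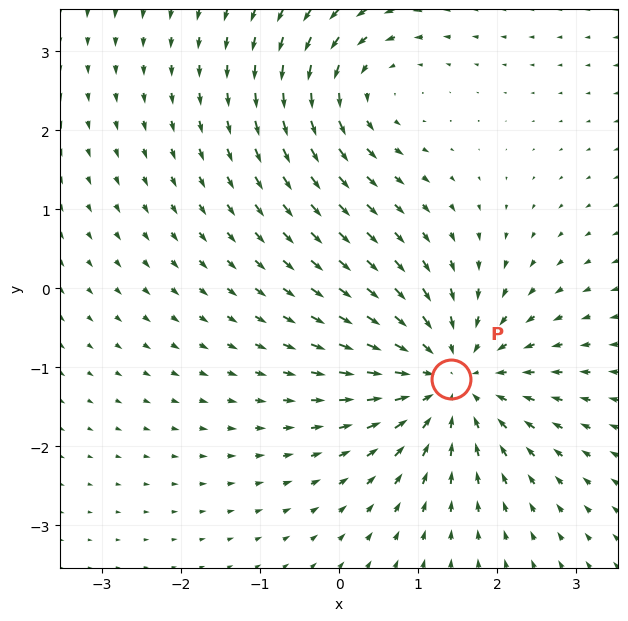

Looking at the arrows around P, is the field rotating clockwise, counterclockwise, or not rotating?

Near P at (1.4, -1.1) the arrows show no circulation. The curl there is ≈0.

not rotating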